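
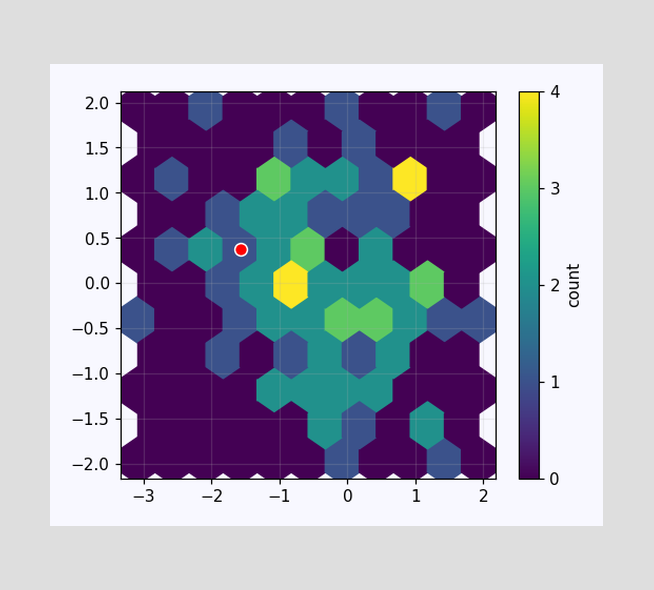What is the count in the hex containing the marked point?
The marked hex reads 1 on the colorbar.

1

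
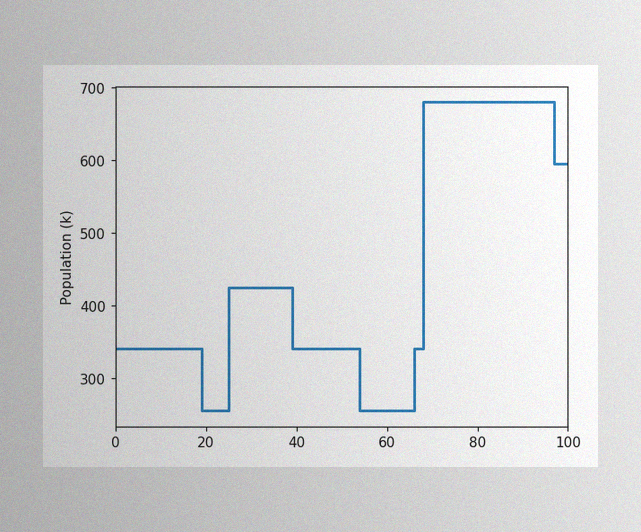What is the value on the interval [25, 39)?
425k

The image has some photo noise and uneven lighting. On [25, 39) the step sits at 425k.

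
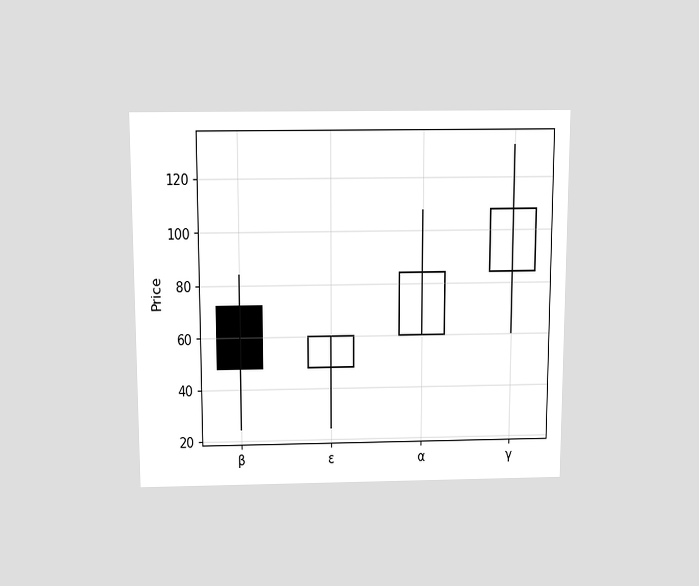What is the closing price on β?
The chart is viewed slightly from above. The β candle closes at 48.

48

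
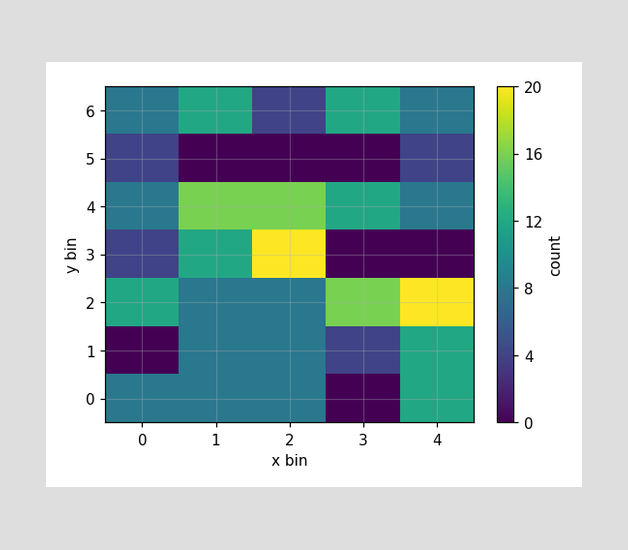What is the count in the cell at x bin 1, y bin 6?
12

Matching the cell (1, 6) against the colorbar gives 12.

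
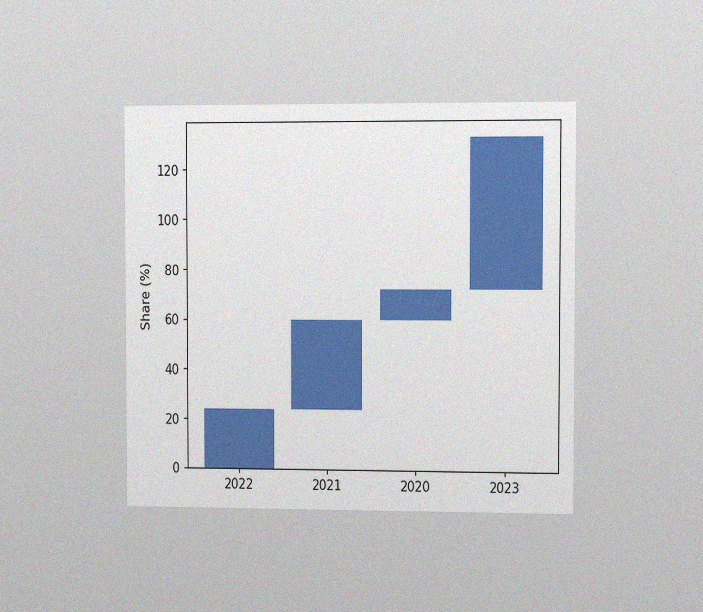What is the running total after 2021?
The chart is viewed slightly from the right, with some photo noise. After 2021 the running total reaches 60%.

60%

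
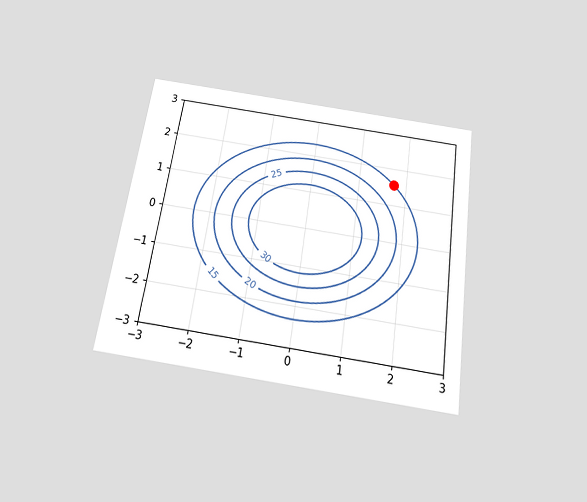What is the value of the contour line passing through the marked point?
15

The chart is tilted about 8° clockwise and viewed slightly from below. The marked point sits on the contour labelled 15.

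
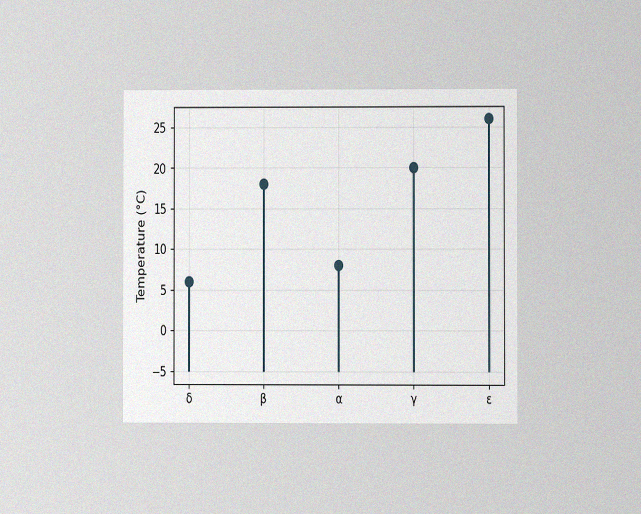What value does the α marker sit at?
8°C

The chart is viewed at a slight angle, with some photo noise. The α marker sits at 8°C.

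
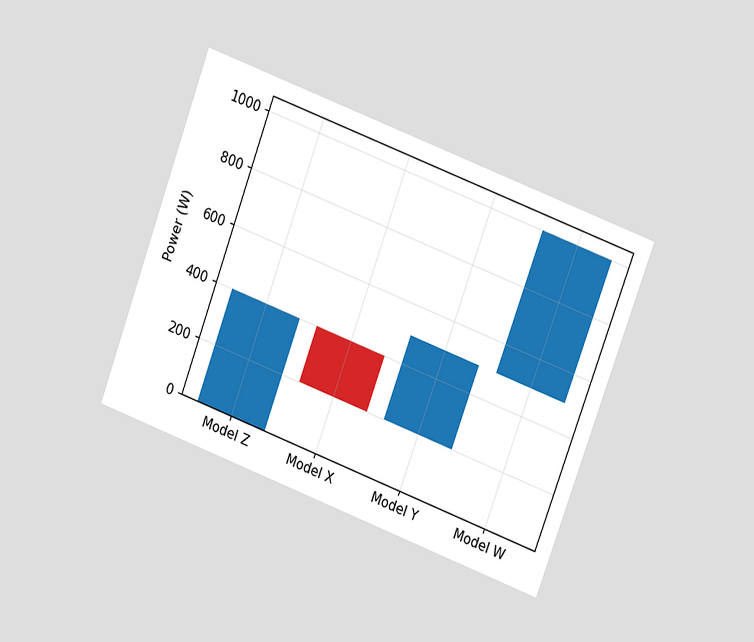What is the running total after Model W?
The chart is tilted about 20° clockwise and viewed at a slight angle. After Model W the running total reaches 1000W.

1000W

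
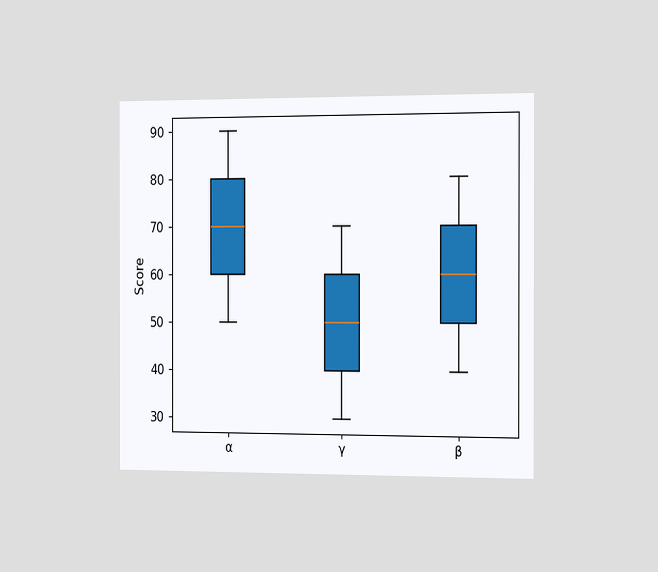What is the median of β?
The chart is viewed slightly from the right. The median line in the β box sits at 60.

60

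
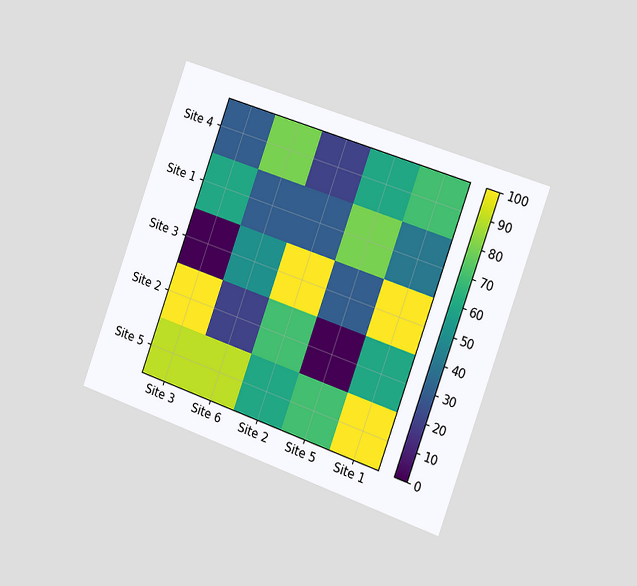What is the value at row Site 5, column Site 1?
The chart is tilted about 20° clockwise and viewed slightly from the right. Matching cell (Site 5, Site 1) against the colorbar gives 100.

100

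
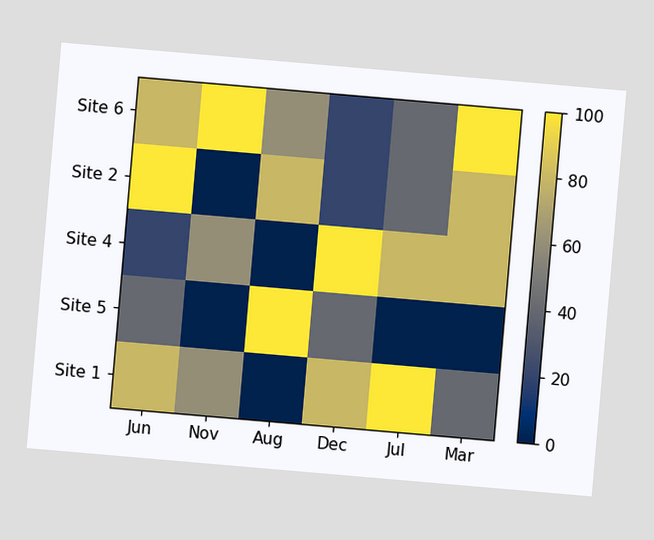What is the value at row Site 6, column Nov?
The chart is tilted about 5° clockwise. Matching cell (Site 6, Nov) against the colorbar gives 100.

100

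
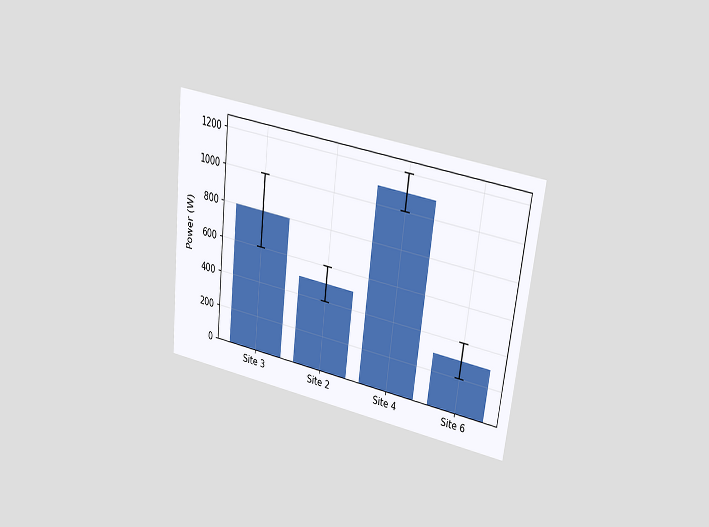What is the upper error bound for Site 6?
The chart is tilted about 7° clockwise and viewed at a slight angle. The Site 6 bar's upper whisker reaches 400W.

400W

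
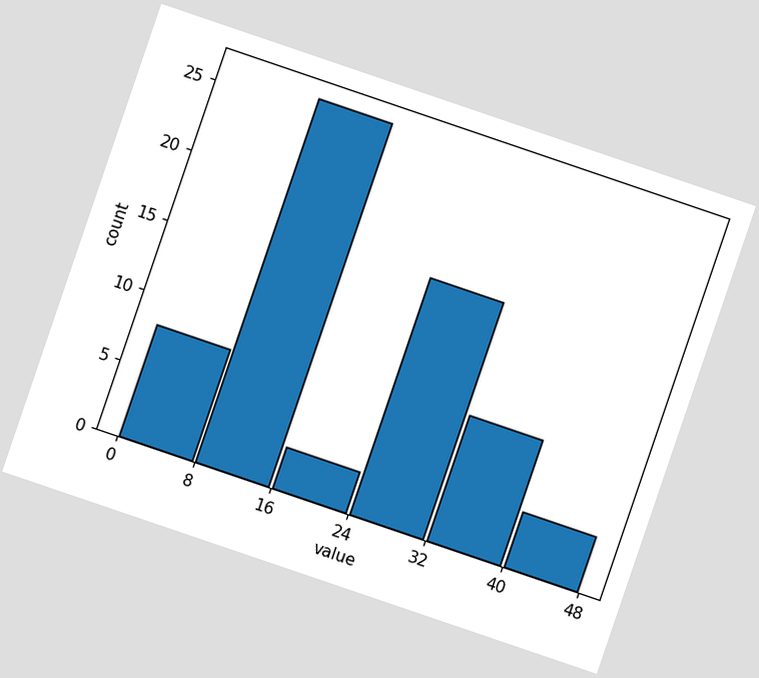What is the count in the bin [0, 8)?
The chart is tilted about 19° clockwise. The [0, 8) bin has height 8.

8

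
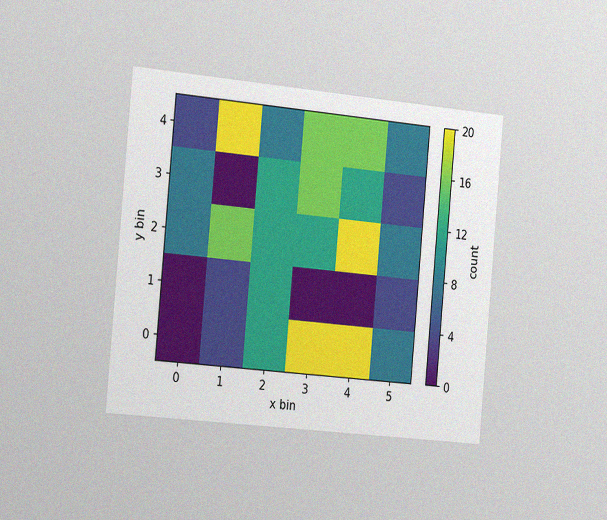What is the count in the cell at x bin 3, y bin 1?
The chart is tilted about 5° clockwise and viewed slightly from the left, with some photo noise. Matching the cell (3, 1) against the colorbar gives 0.

0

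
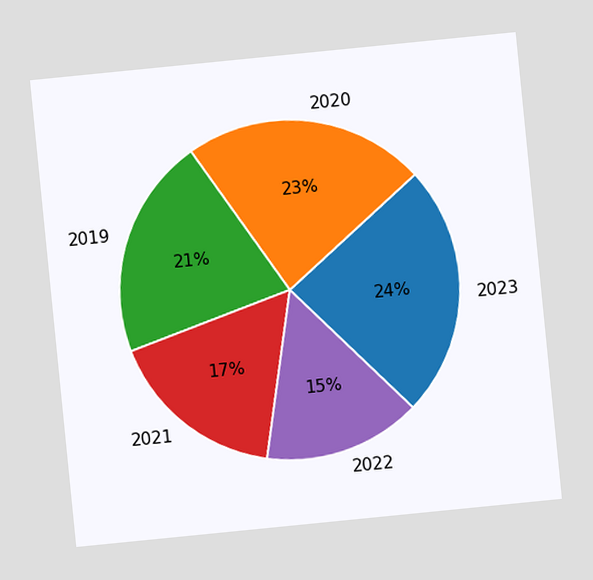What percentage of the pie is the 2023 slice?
The chart is tilted about 6° counter-clockwise. The 2023 slice takes up 24% of the pie.

24%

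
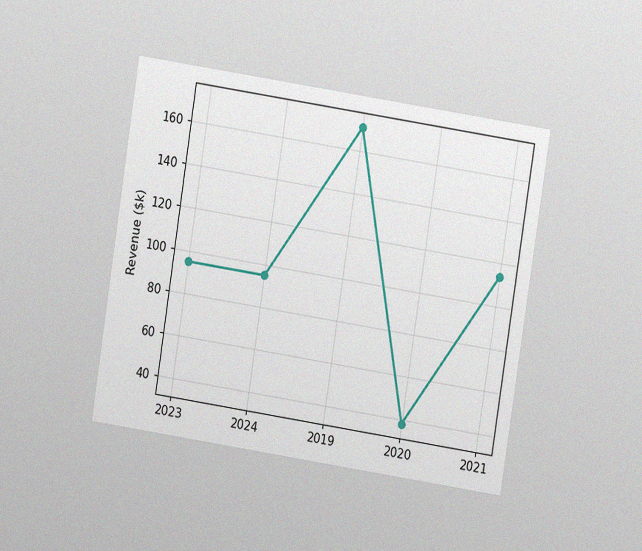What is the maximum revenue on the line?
The chart is tilted about 9° clockwise and viewed at a slight angle, with some photo noise. The highest point is at 2019, and reading across to the y-axis gives $171k.

$171k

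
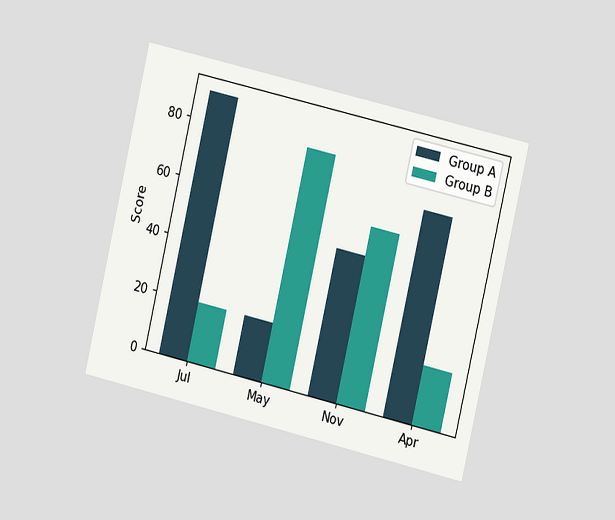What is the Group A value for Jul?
The chart is tilted about 13° clockwise and viewed slightly from the right. The Group A bar at Jul reaches 90 on the y-axis.

90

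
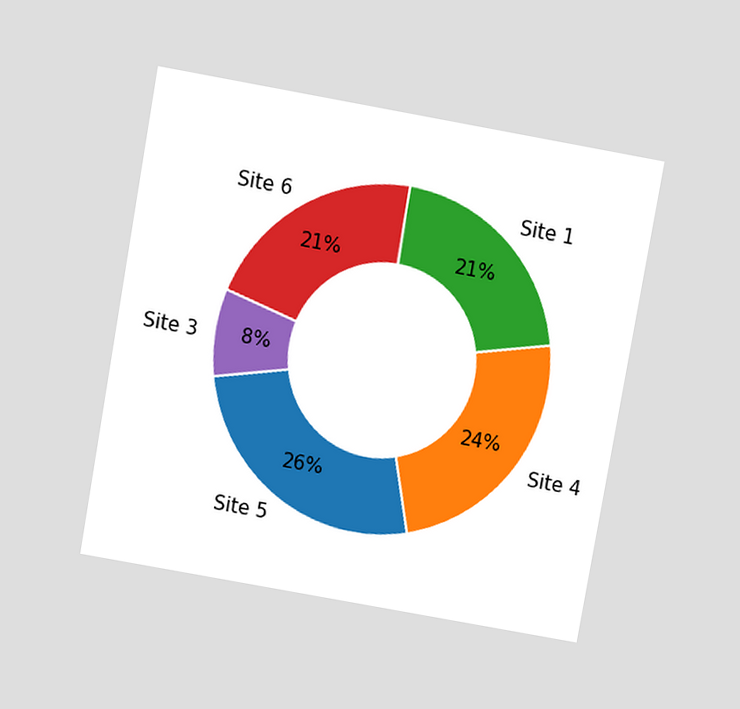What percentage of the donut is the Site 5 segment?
The chart is tilted about 10° clockwise and viewed slightly from above. The Site 5 segment takes up 26% of the ring.

26%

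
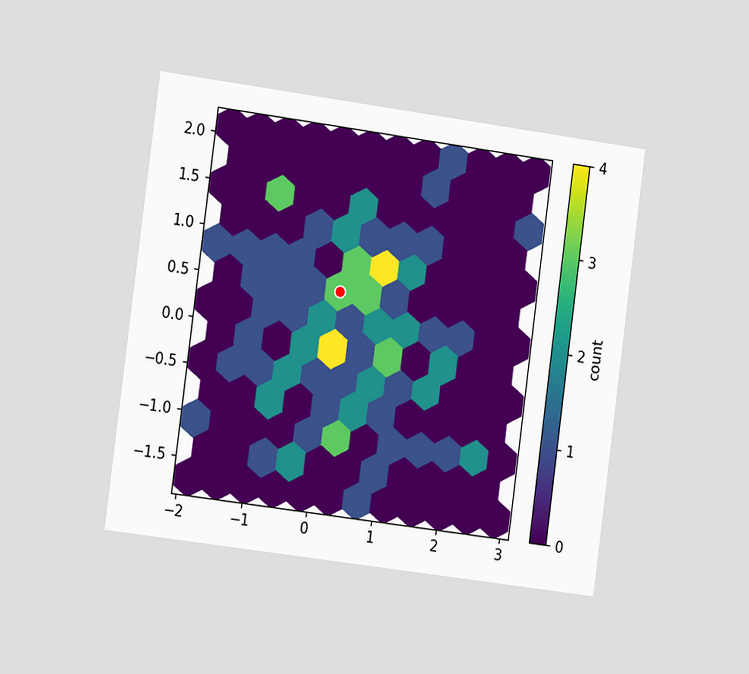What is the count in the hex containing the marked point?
The chart is tilted about 8° clockwise and viewed slightly from the left. The marked hex reads 3 on the colorbar.

3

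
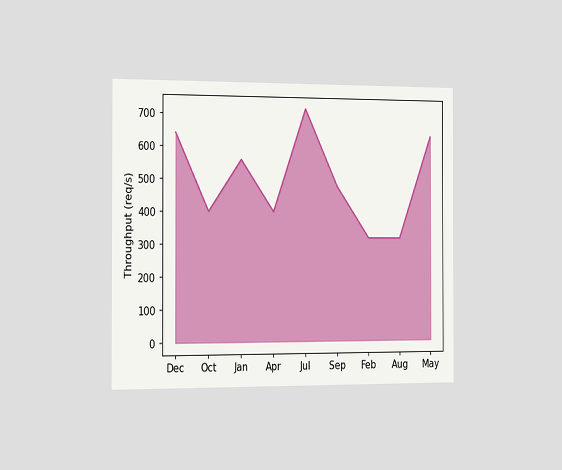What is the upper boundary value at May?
The chart is viewed slightly from the left. At May the upper boundary is at 640req/s.

640req/s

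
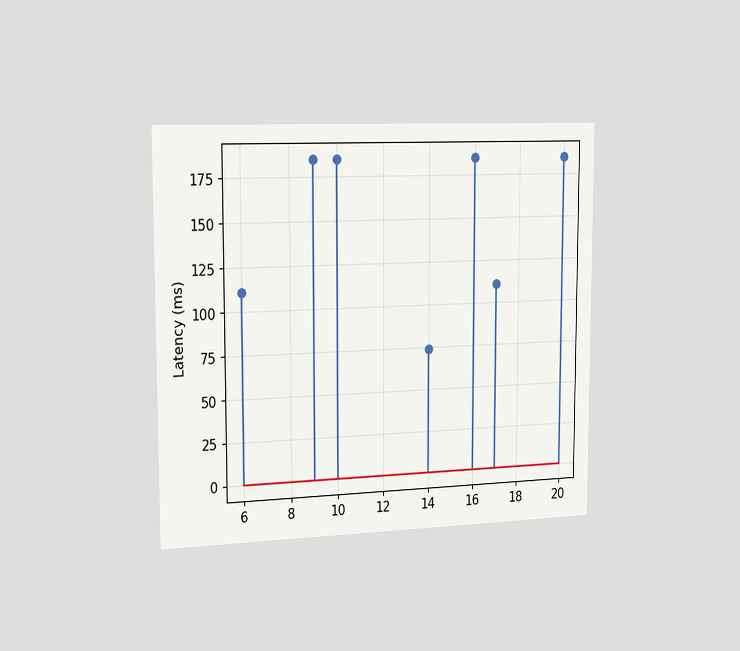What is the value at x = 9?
The chart is viewed slightly from the left. The stem at x=9 reaches 185ms.

185ms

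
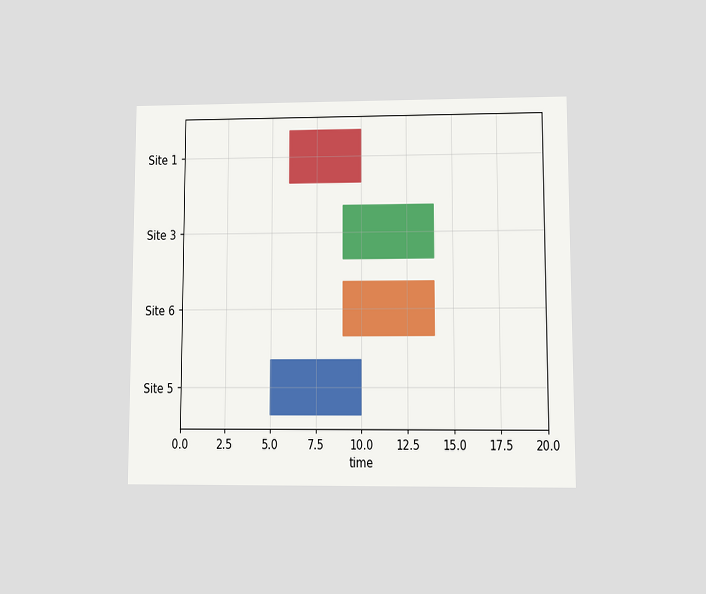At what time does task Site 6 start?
The chart is viewed at a slight angle. The Site 6 bar begins at t=9.

9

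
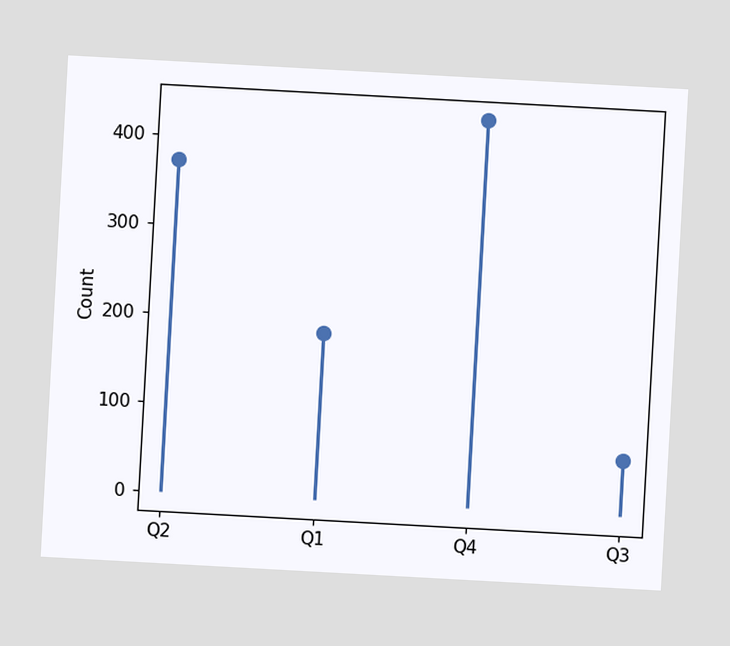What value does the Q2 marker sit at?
The chart is tilted about 3° clockwise. The Q2 marker sits at 372.

372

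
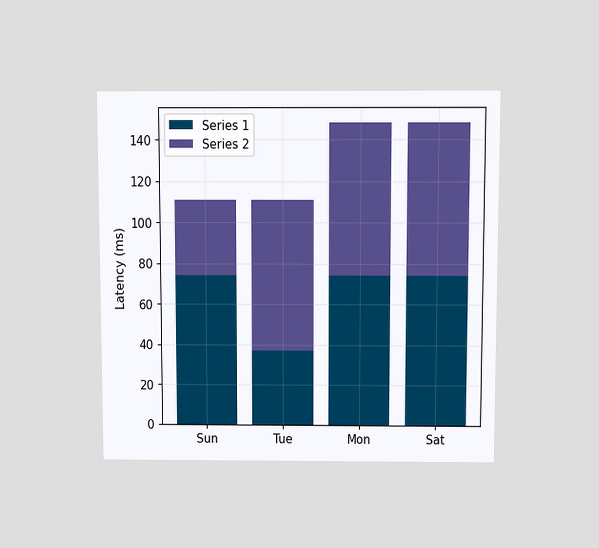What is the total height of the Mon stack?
The chart is viewed slightly from above. The Mon stack's top reaches 148ms on the y-axis.

148ms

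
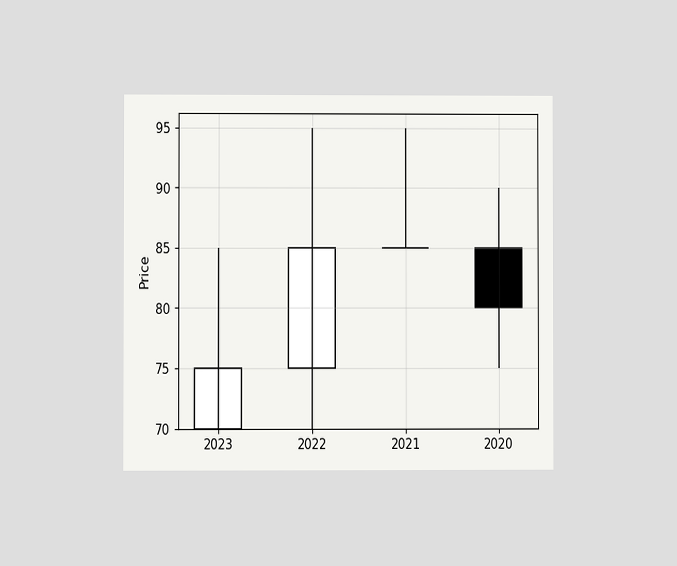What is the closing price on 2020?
The chart is viewed at a slight angle. The 2020 candle closes at 80.

80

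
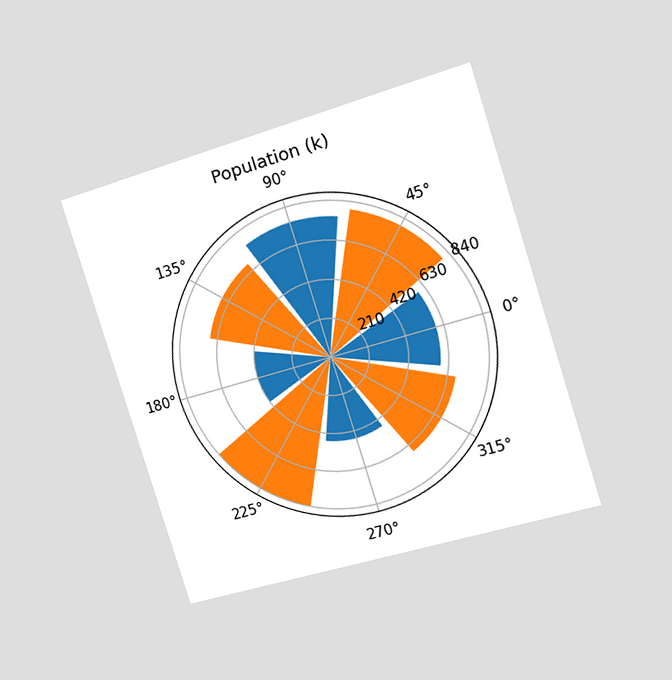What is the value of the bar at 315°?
The chart is tilted about 17° counter-clockwise and viewed slightly from the right. The bar at 315° reaches 672k on the radial axis.

672k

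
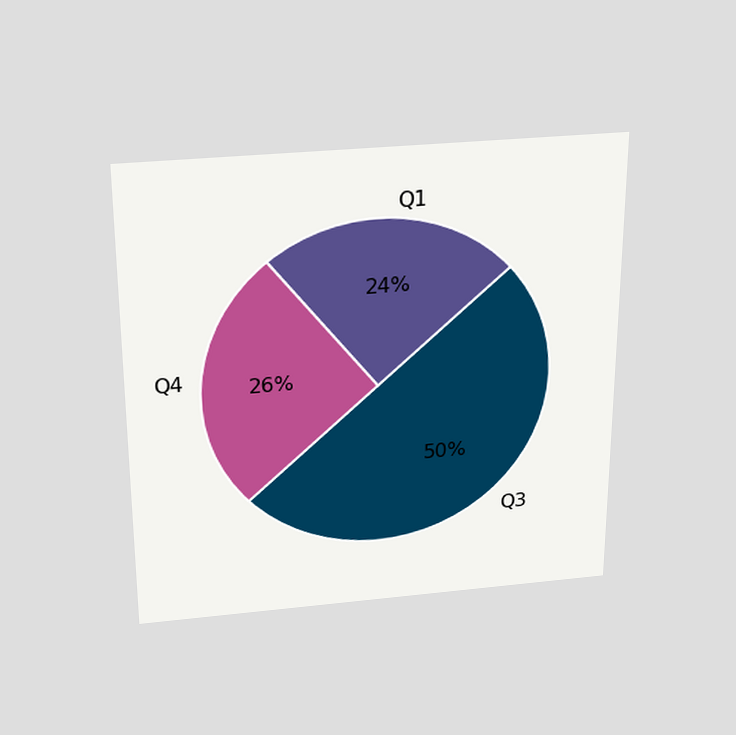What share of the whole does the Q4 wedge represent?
26%

The chart is viewed slightly from above. The Q4 slice takes up 26% of the pie.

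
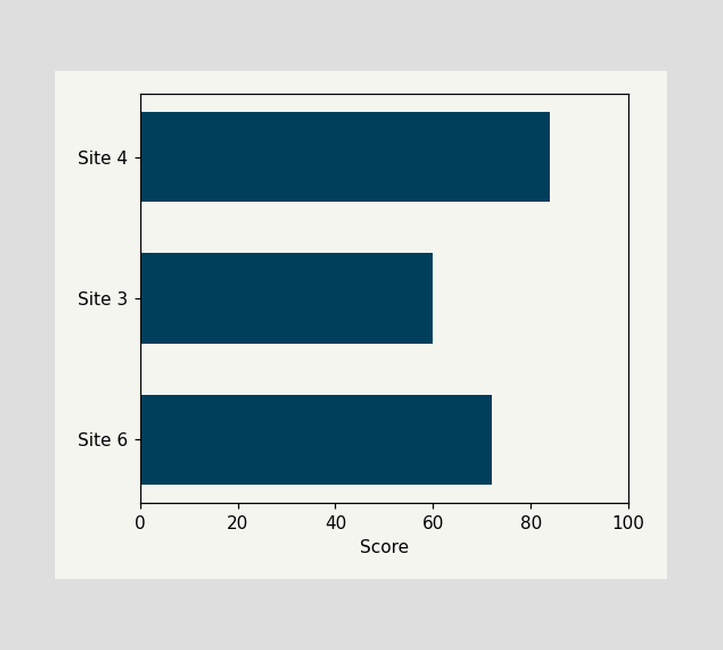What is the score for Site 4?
Reading along the chart's x-axis, the Site 4 bar reaches 84.

84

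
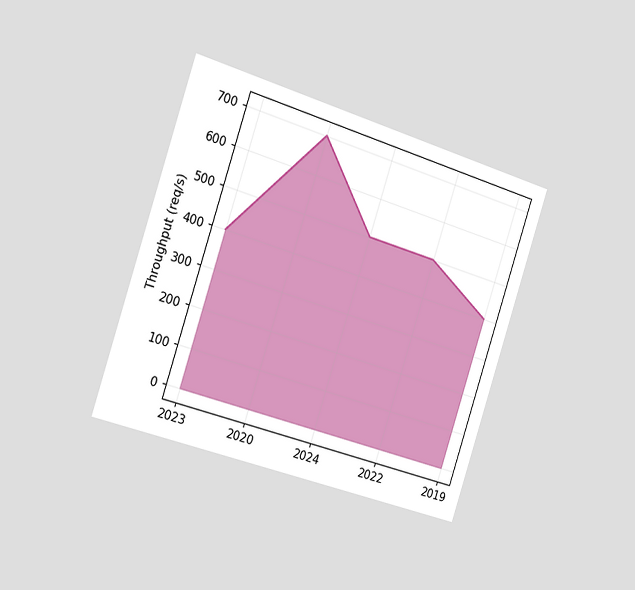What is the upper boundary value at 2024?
The chart is tilted about 18° clockwise and viewed slightly from the left. At 2024 the upper boundary is at 500req/s.

500req/s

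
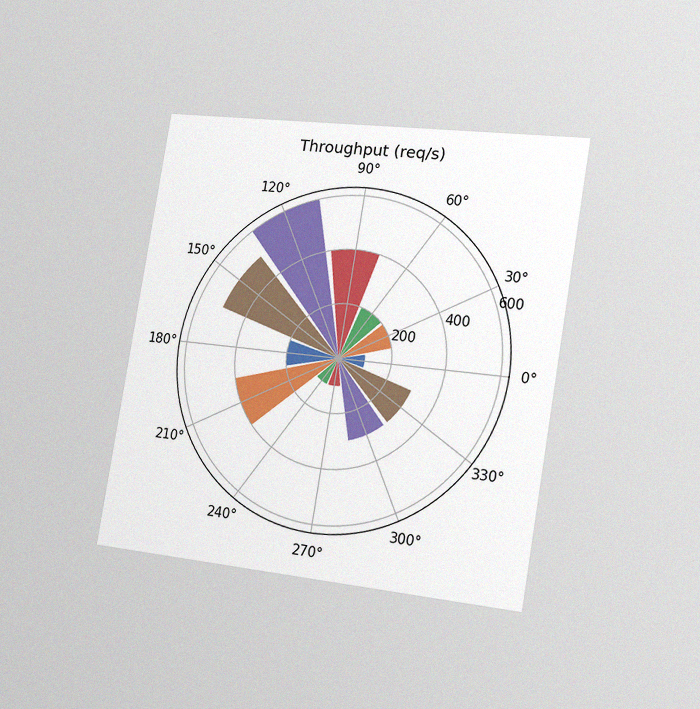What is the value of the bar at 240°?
100req/s

The chart is tilted about 10° clockwise and viewed slightly from the right, with some photo noise. The bar at 240° reaches 100req/s on the radial axis.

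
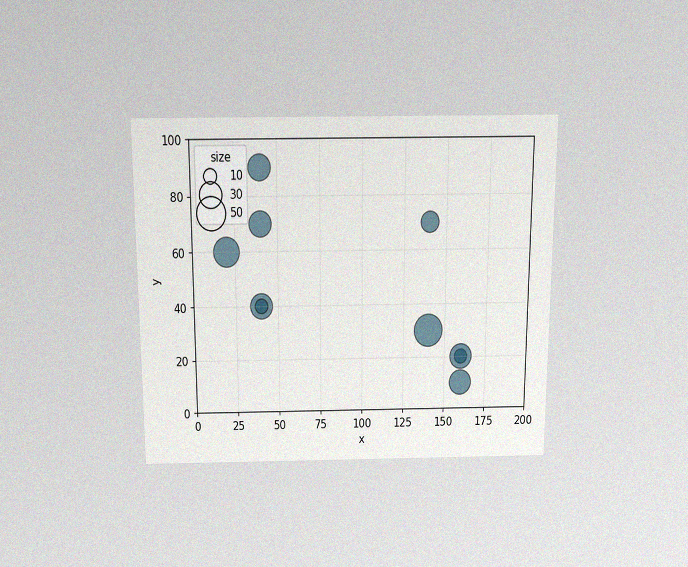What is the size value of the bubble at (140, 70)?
20

The chart is viewed slightly from above, with some photo noise. Matching the bubble at (140, 70) against the size legend gives 20.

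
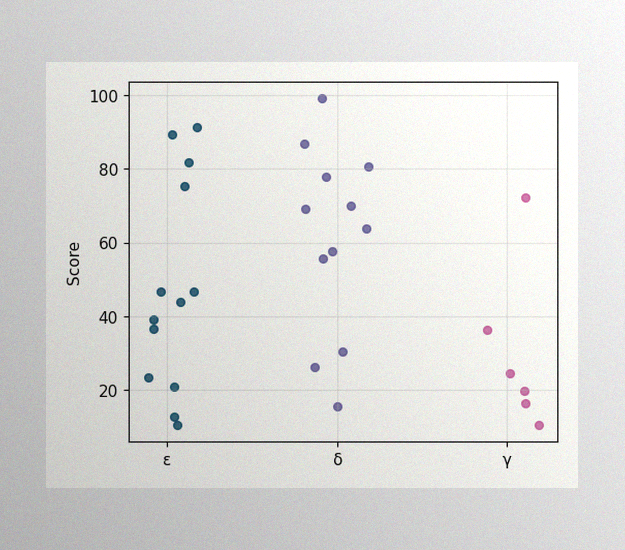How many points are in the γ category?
The image has some photo noise and uneven lighting. Counting the markers in the γ column gives 6.

6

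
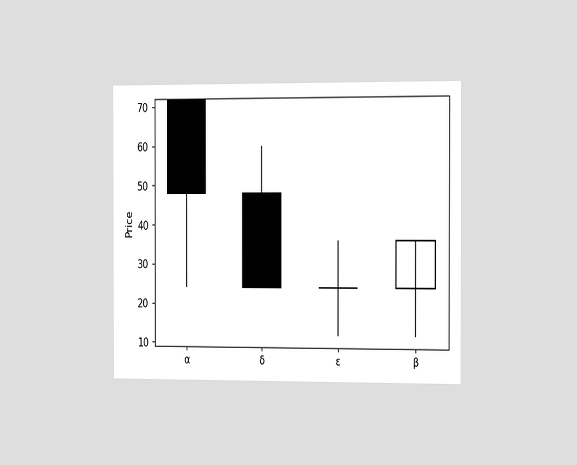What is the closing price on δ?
24

The chart is viewed slightly from the right. The δ candle closes at 24.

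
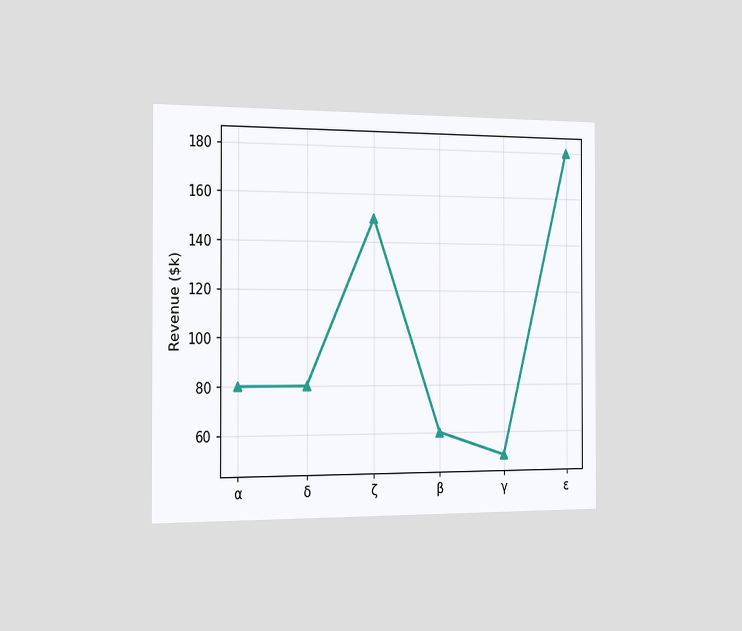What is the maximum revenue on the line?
The chart is viewed slightly from the left. The highest point is at ε, and reading across to the y-axis gives $180k.

$180k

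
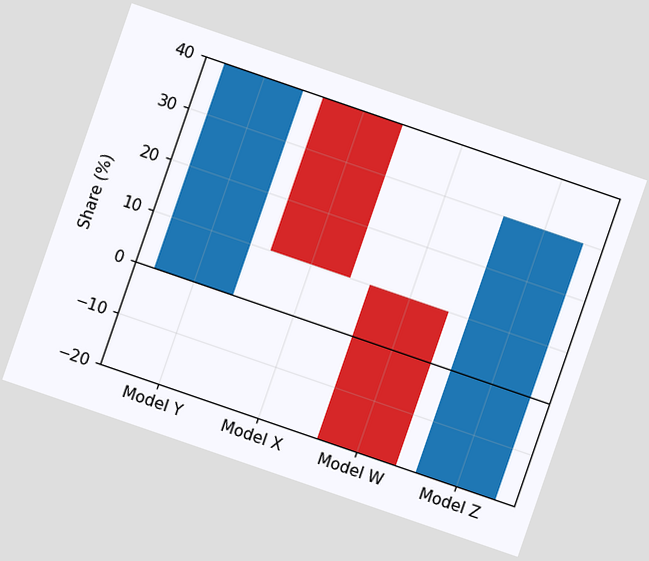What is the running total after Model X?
10%

The chart is tilted about 19° clockwise. After Model X the running total reaches 10%.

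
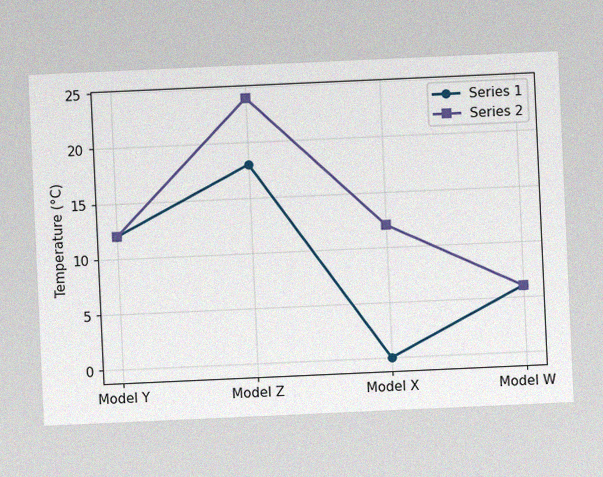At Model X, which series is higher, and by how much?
The chart is tilted about 3° counter-clockwise, with some photo noise. At Model X, Series 2 sits above the other line by 12°C.

Series 2, by 12°C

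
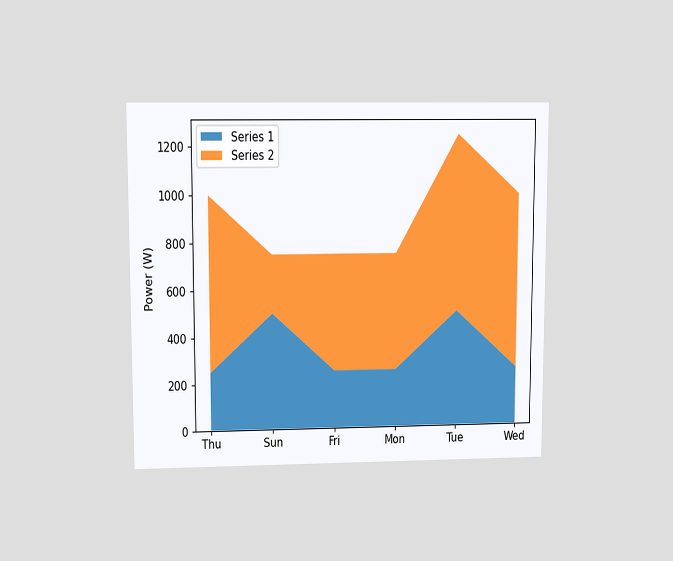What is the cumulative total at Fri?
The chart is viewed at a slight angle. The stacked total at Fri reaches 750W.

750W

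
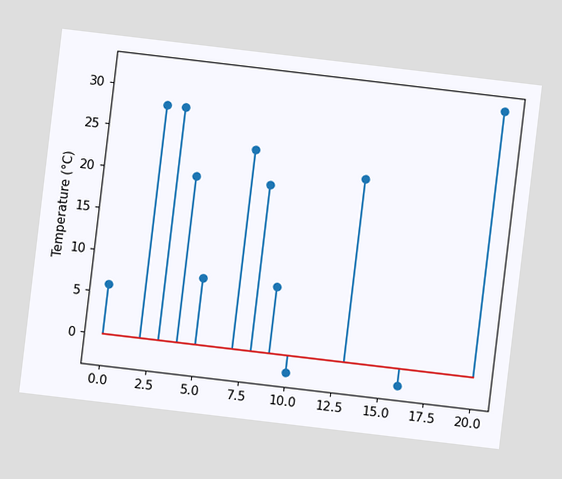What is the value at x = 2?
The chart is tilted about 7° clockwise. The stem at x=2 reaches 28°C.

28°C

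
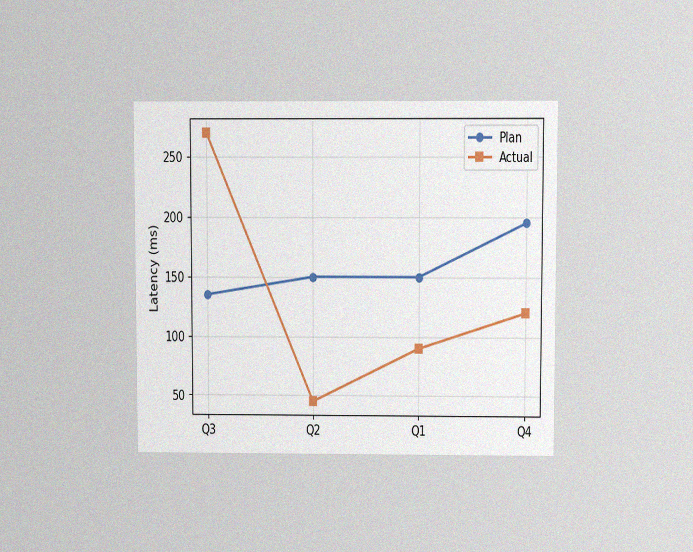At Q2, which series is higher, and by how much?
The chart is viewed slightly from above, with some photo noise. At Q2, Plan sits above the other line by 105ms.

Plan, by 105ms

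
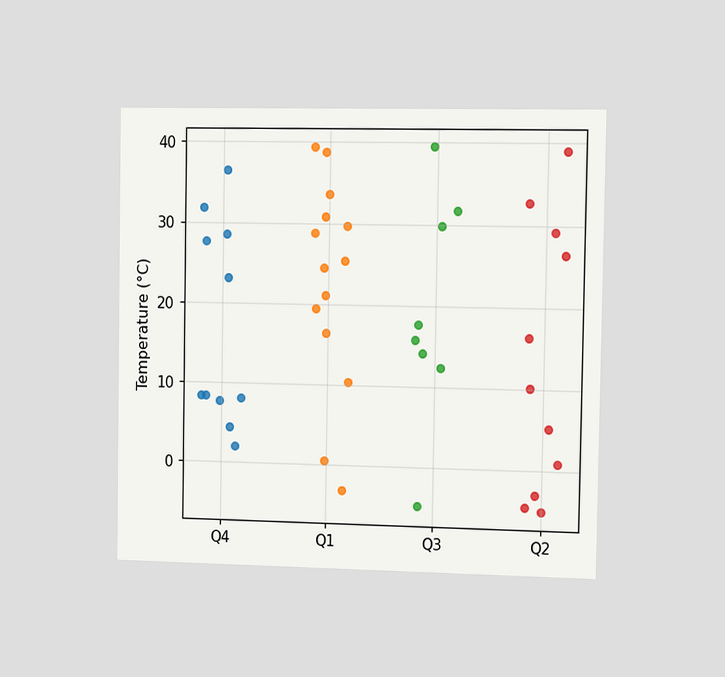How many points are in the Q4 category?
The chart is viewed slightly from the right. Counting the markers in the Q4 column gives 11.

11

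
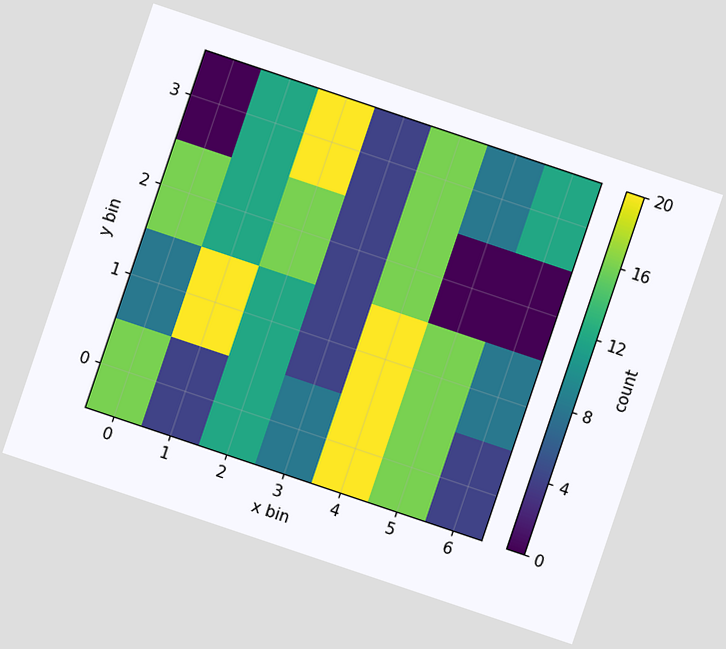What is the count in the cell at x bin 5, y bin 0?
16

The chart is tilted about 19° clockwise. Matching the cell (5, 0) against the colorbar gives 16.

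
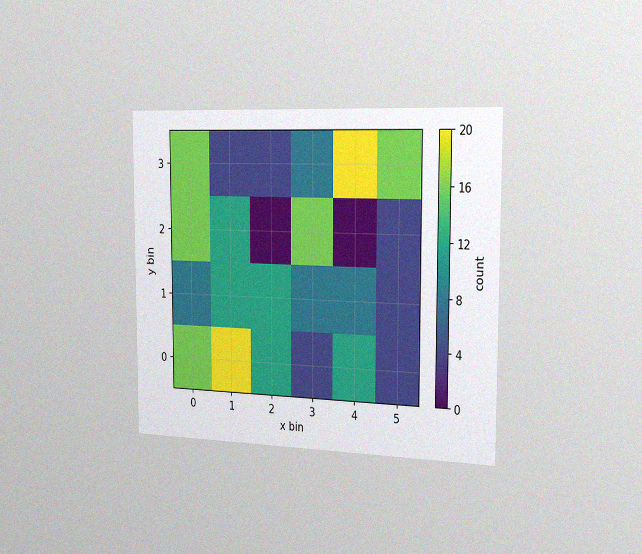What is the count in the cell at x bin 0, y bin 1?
The chart is viewed slightly from the right, with some photo noise. Matching the cell (0, 1) against the colorbar gives 8.

8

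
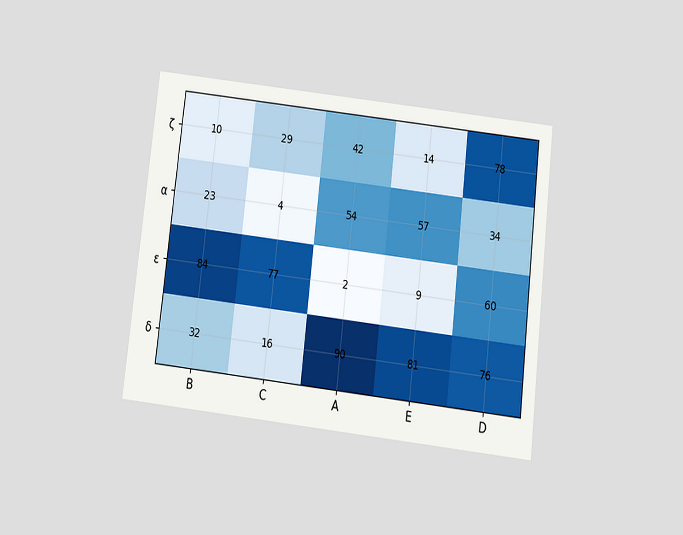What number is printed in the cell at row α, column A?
54

The chart is tilted about 7° clockwise and viewed slightly from below. The (α, A) cell reads 54.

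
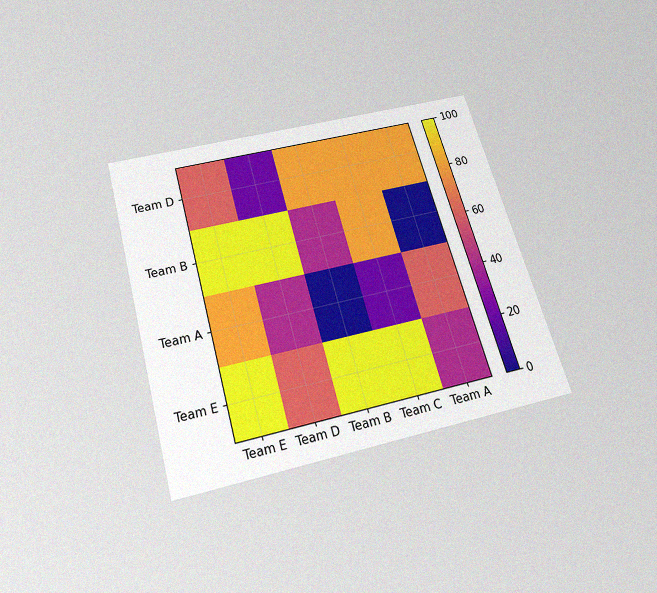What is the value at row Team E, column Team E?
100

The chart is tilted about 16° counter-clockwise and viewed slightly from below, with some photo noise. Matching cell (Team E, Team E) against the colorbar gives 100.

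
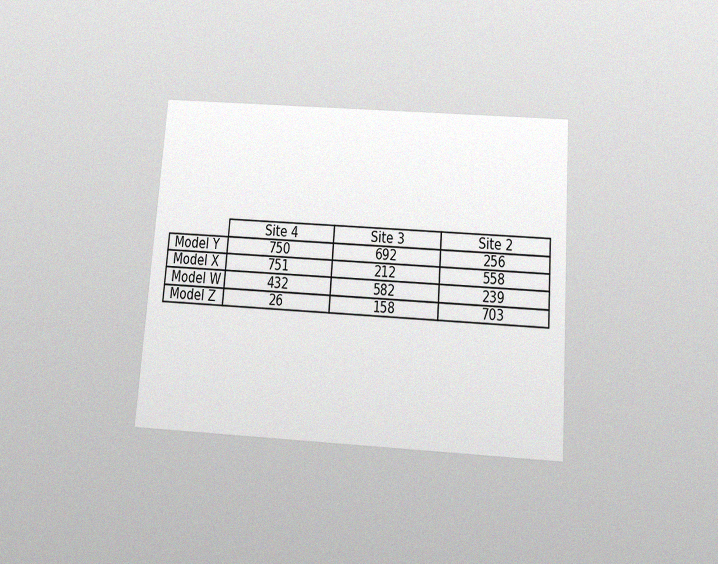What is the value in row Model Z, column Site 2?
703

The chart is tilted about 4° clockwise and viewed slightly from below, with some photo noise. The (Model Z, Site 2) cell reads 703.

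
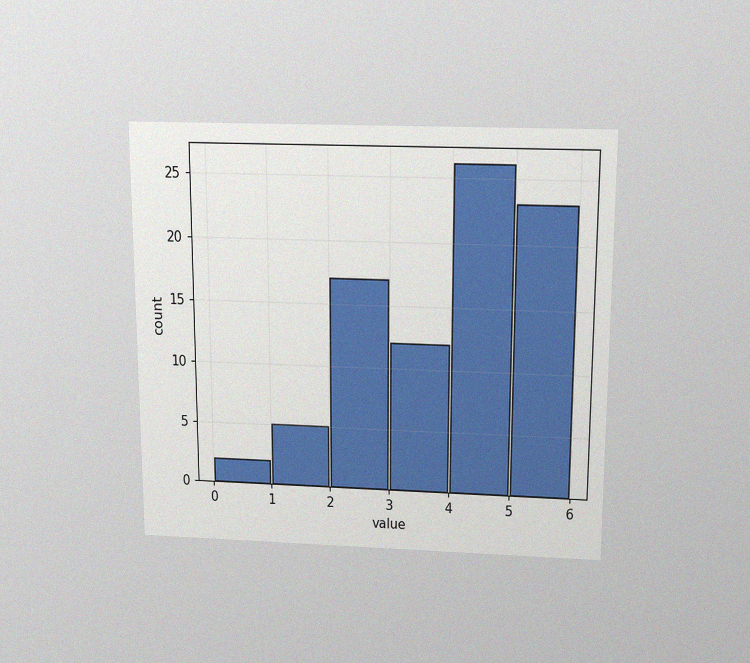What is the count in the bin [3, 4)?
The chart is viewed slightly from above, with some photo noise. The [3, 4) bin has height 12.

12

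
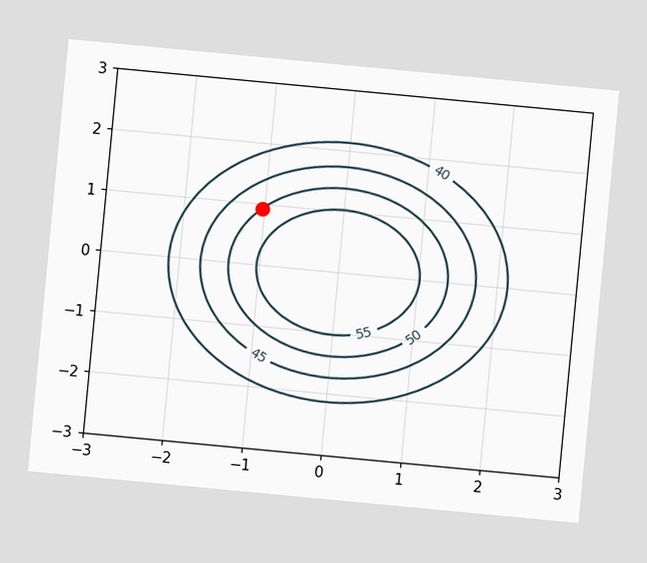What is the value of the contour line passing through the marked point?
The chart is tilted about 5° clockwise. The marked point sits on the contour labelled 50.

50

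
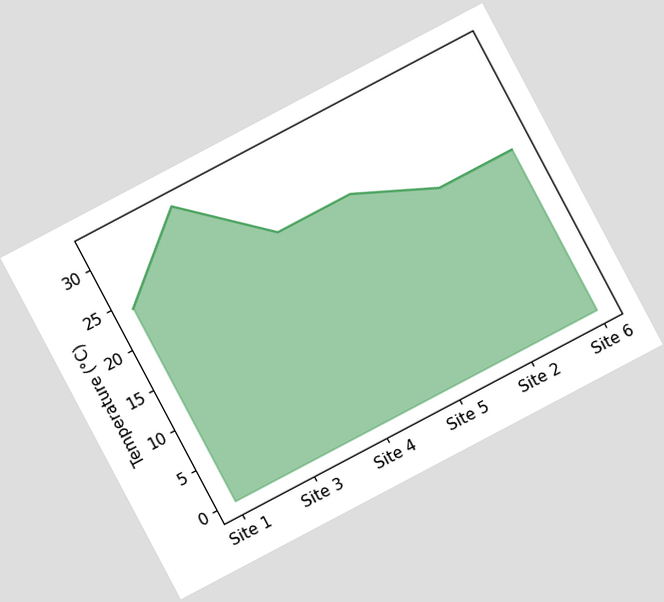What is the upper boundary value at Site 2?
The chart is tilted about 28° counter-clockwise. At Site 2 the upper boundary is at 20°C.

20°C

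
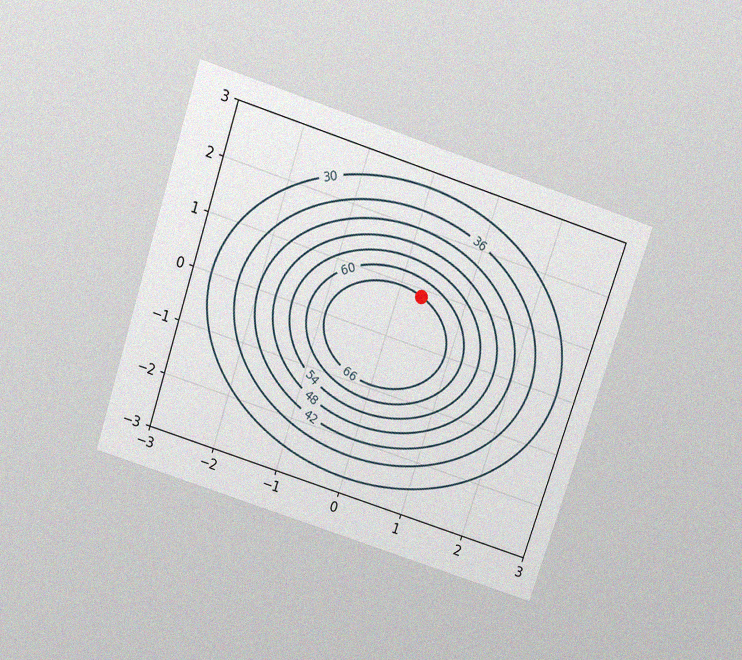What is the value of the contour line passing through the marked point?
The chart is tilted about 18° clockwise and viewed slightly from above, with some photo noise. The marked point sits on the contour labelled 66.

66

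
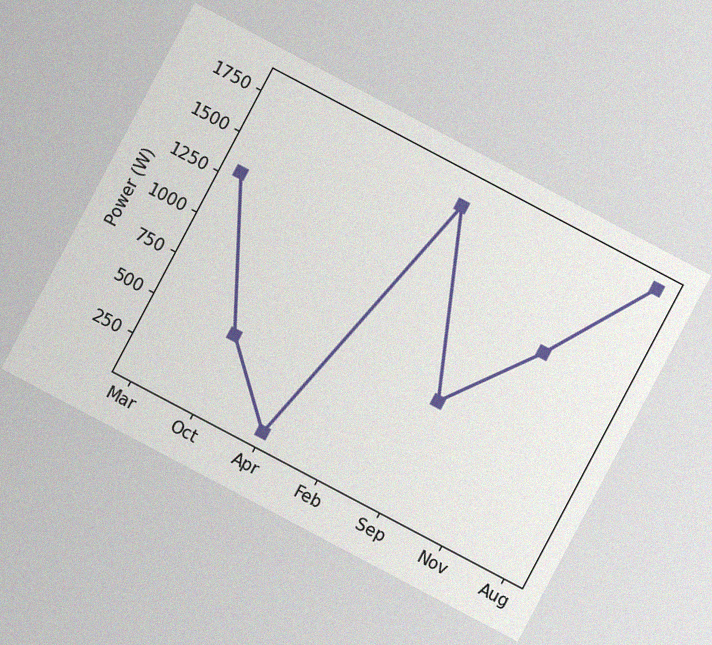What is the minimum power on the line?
The chart is tilted about 28° clockwise, with some photo noise. The lowest point is at Apr, and reading across to the y-axis gives 100W.

100W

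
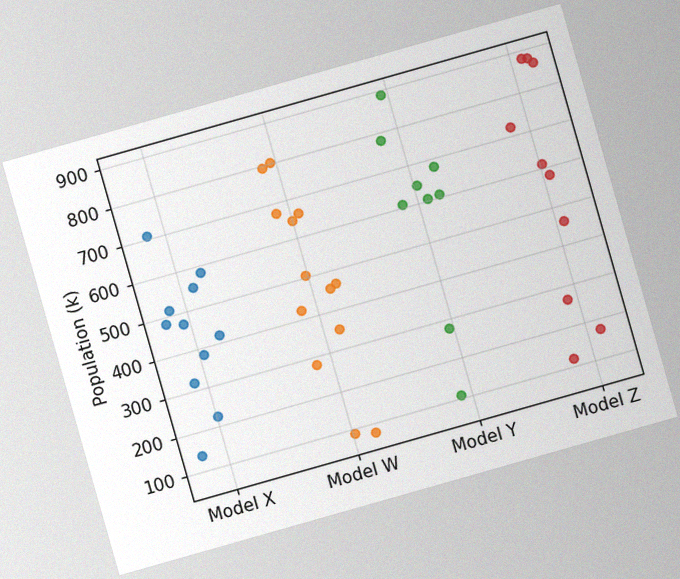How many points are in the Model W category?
The chart is tilted about 16° counter-clockwise, with some photo noise. Counting the markers in the Model W column gives 13.

13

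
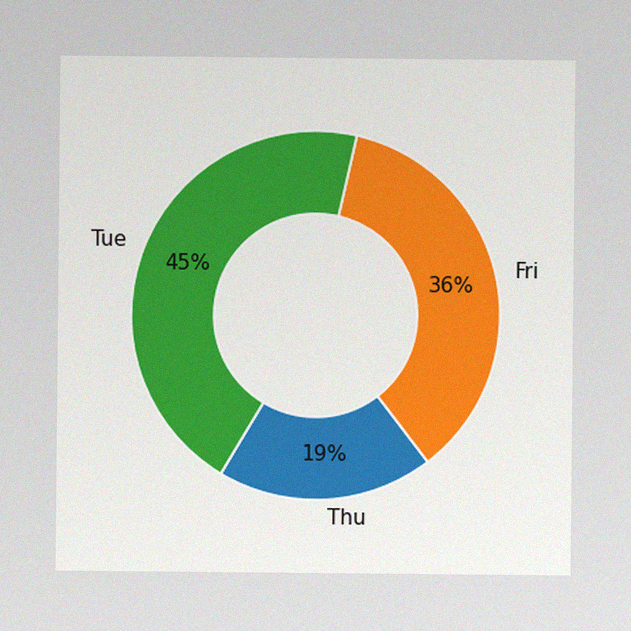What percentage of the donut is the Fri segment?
The image has some photo noise and uneven lighting. The Fri segment takes up 36% of the ring.

36%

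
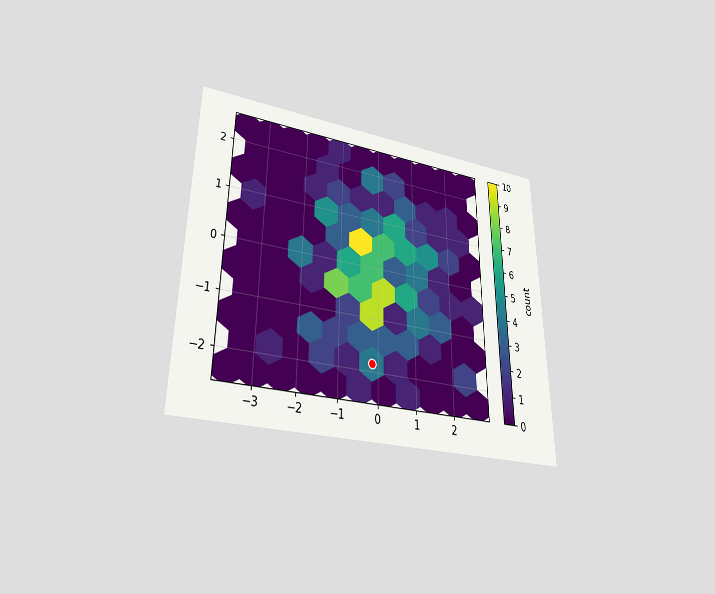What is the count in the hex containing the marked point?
4

The chart is viewed slightly from below. The marked hex reads 4 on the colorbar.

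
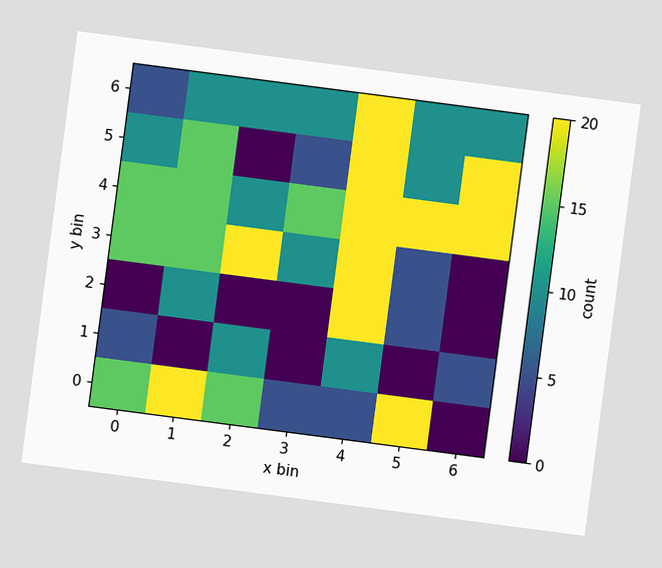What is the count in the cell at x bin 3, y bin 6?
10

The chart is tilted about 7° clockwise. Matching the cell (3, 6) against the colorbar gives 10.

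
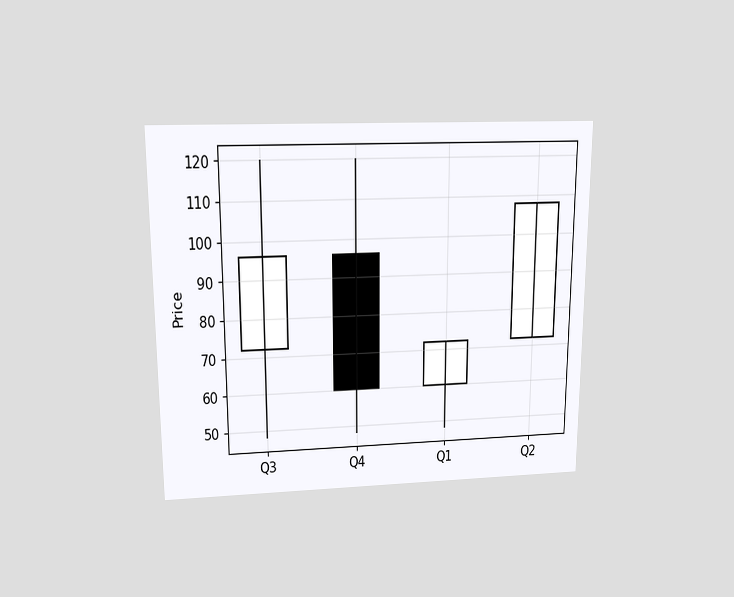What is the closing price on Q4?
60

The chart is viewed slightly from above. The Q4 candle closes at 60.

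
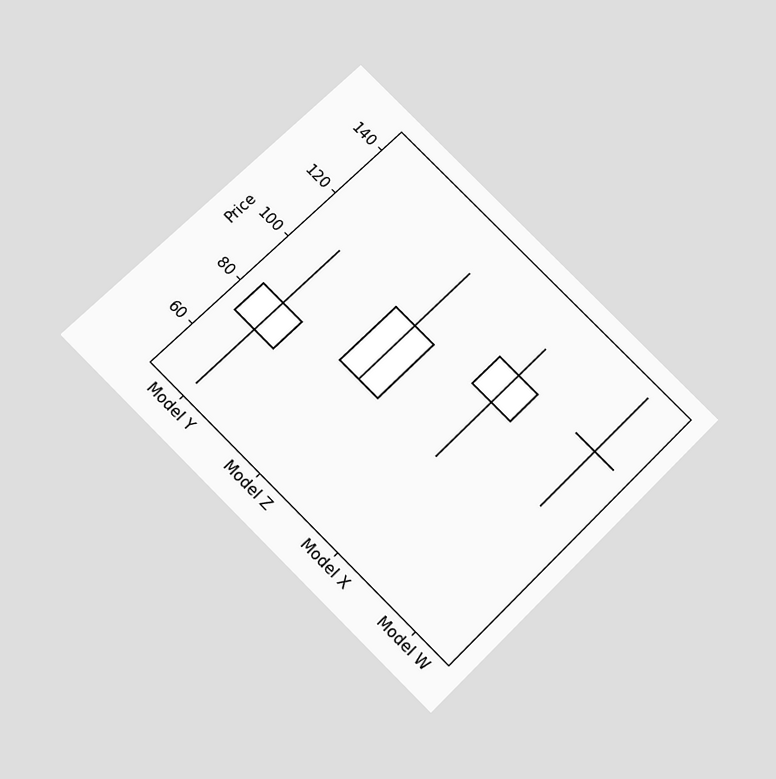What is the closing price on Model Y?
The chart is tilted about 45° clockwise and viewed slightly from below. The Model Y candle closes at 84.

84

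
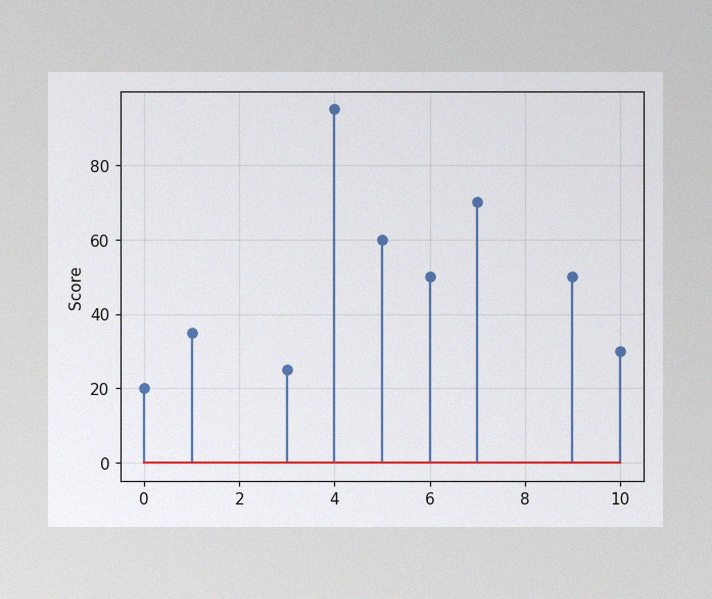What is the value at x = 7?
70

The image has some photo noise and uneven lighting. The stem at x=7 reaches 70.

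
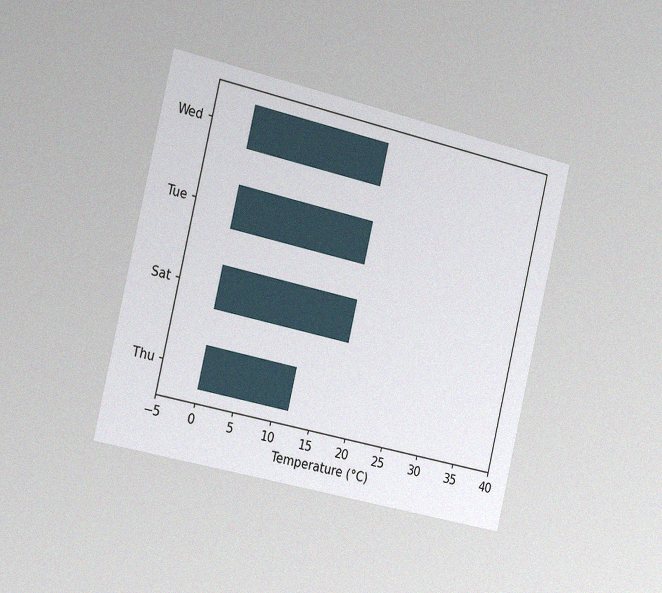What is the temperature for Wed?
The chart is tilted about 13° clockwise and viewed slightly from the left, with some photo noise. Reading along the chart's x-axis, the Wed bar reaches 18°C.

18°C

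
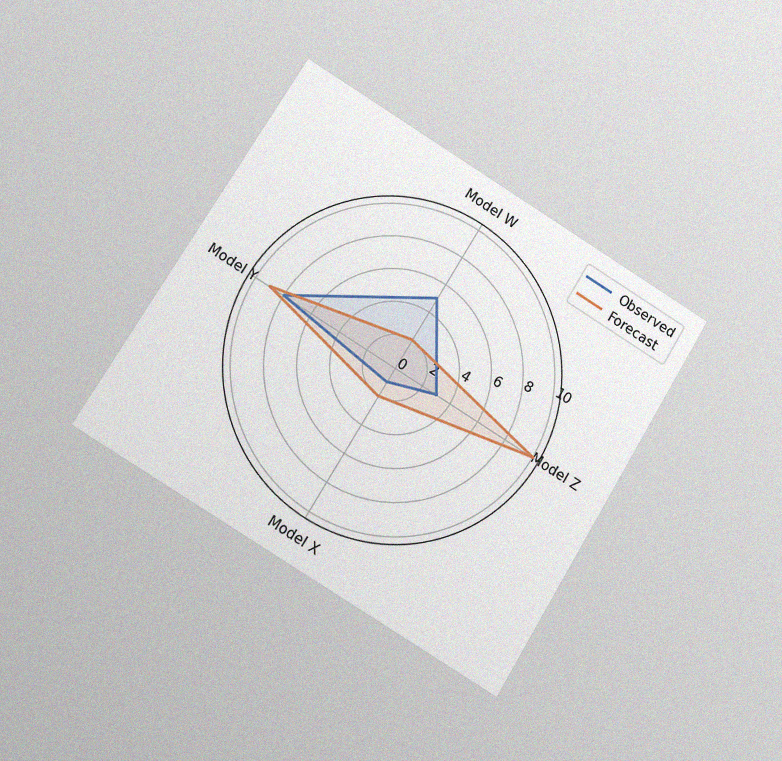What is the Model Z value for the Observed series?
3

The chart is tilted about 31° clockwise and viewed at a slight angle, with some photo noise. On the Model Z axis, Observed reaches 3.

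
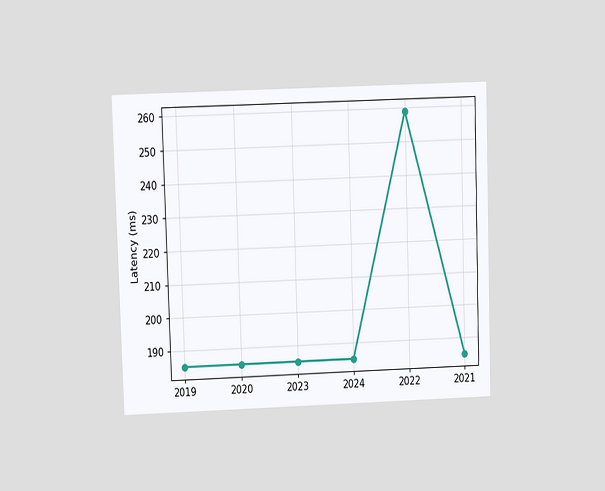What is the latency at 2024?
The chart is viewed at a slight angle. At 2024, the line is at 185ms.

185ms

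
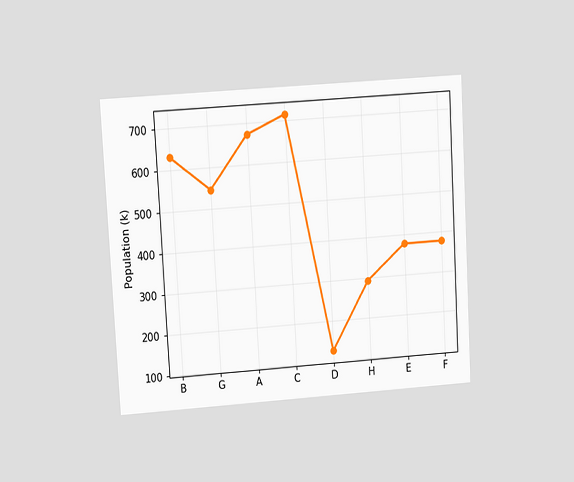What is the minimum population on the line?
126k

The chart is tilted about 3° counter-clockwise and viewed at a slight angle. The lowest point is at D, and reading across to the y-axis gives 126k.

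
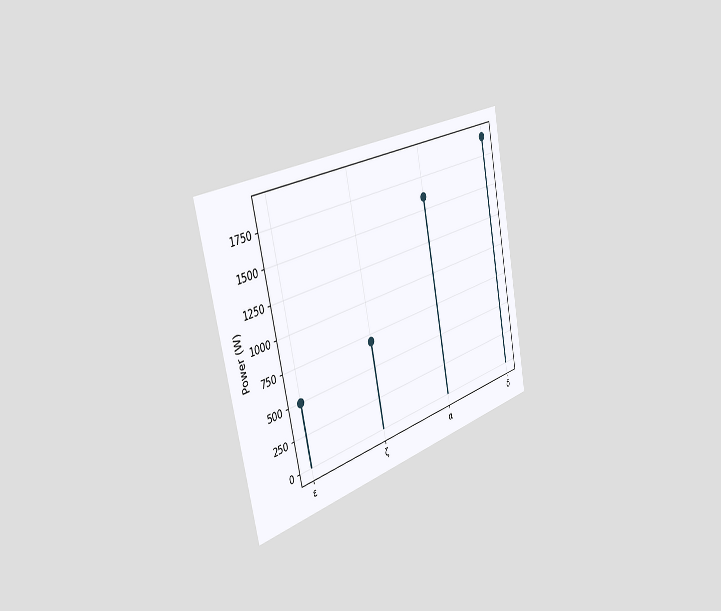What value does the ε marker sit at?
The chart is tilted about 12° counter-clockwise and viewed slightly from the left. The ε marker sits at 500W.

500W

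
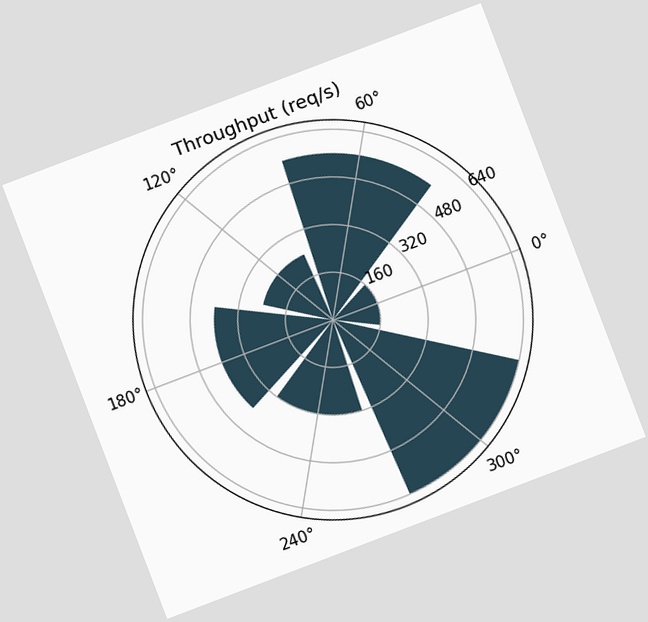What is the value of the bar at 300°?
The chart is tilted about 21° counter-clockwise. The bar at 300° reaches 640req/s on the radial axis.

640req/s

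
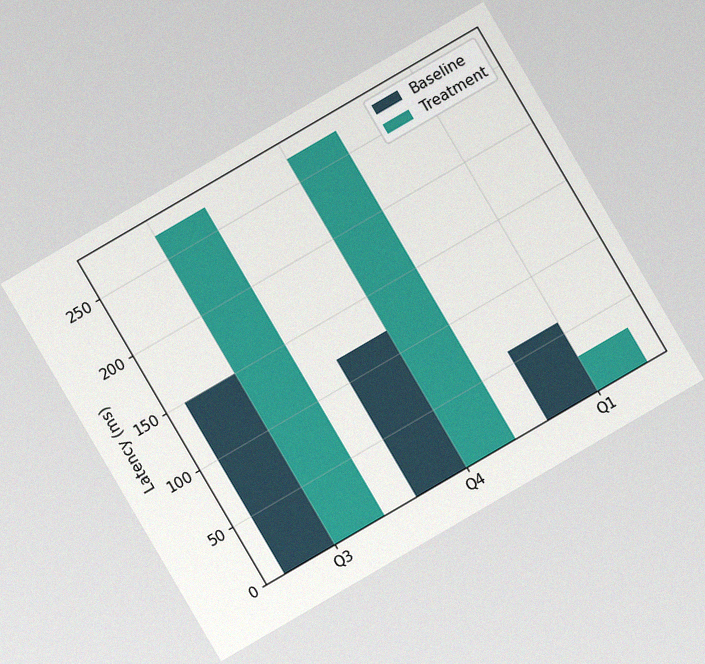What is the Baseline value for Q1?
The chart is tilted about 30° counter-clockwise, with some photo noise. The Baseline bar at Q1 reaches 60ms on the y-axis.

60ms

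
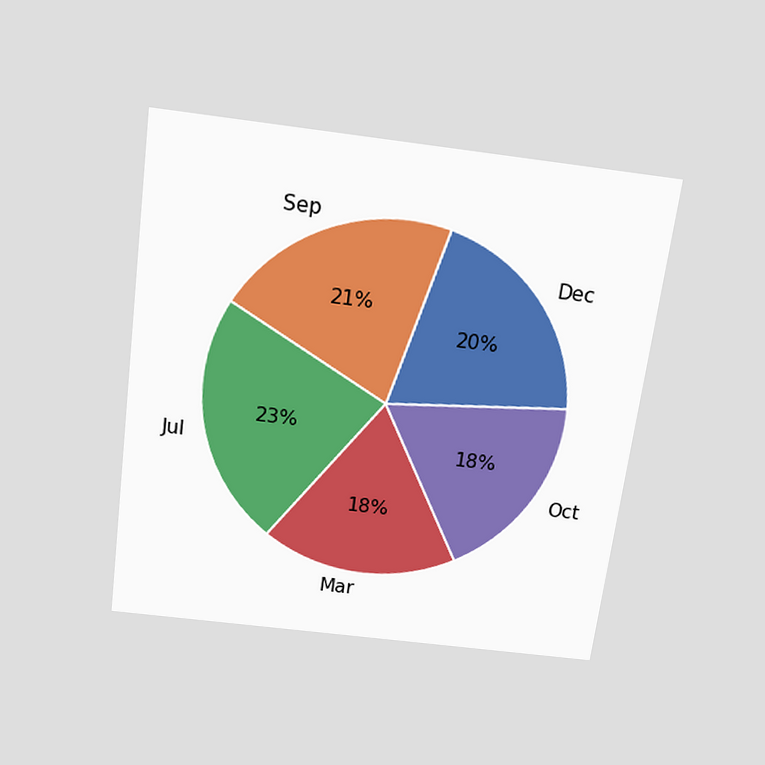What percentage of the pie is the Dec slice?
20%

The chart is tilted about 7° clockwise and viewed slightly from above. The Dec slice takes up 20% of the pie.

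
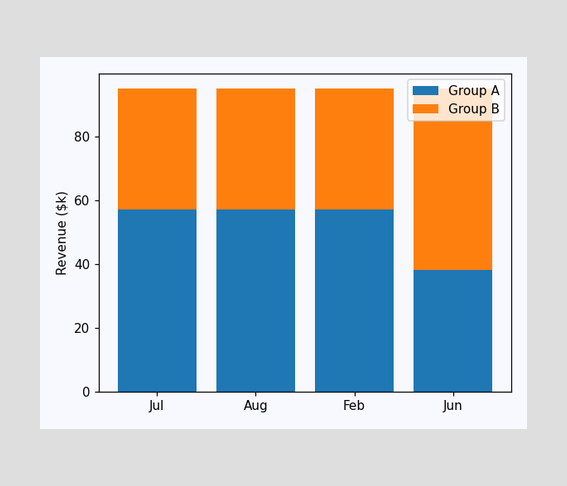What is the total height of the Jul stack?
$95k

The Jul stack's top reaches $95k on the y-axis.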